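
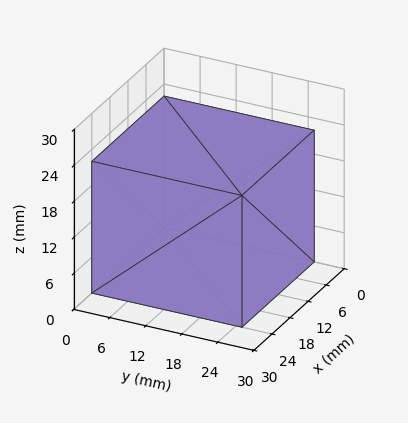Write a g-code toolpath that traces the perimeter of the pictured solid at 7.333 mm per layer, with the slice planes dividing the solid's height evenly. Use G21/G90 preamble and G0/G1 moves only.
Reading the render: the shape is a rectangular box, roughly 24 × 25 mm footprint and 22 mm tall (dimensions read to the nearest mm from the axis ticks). For the g-code, the solid's height is divided into equal slices at the stated Δz and each level perimeter traced with G1 moves after a G0 lift.

; perimeter-only toolpath
G21 ; units = mm
G90 ; absolute positioning
G28 ; home
; layer 1
G0 Z7.333
G0 X0.000 Y0.000
G1 X24.000 Y0.000
G1 X24.000 Y25.000
G1 X0.000 Y25.000
G1 X0.000 Y0.000
; layer 2
G0 Z14.667
G0 X0.000 Y0.000
G1 X24.000 Y0.000
G1 X24.000 Y25.000
G1 X0.000 Y25.000
G1 X0.000 Y0.000
; layer 3
G0 Z22.000
G0 X0.000 Y0.000
G1 X24.000 Y0.000
G1 X24.000 Y25.000
G1 X0.000 Y25.000
G1 X0.000 Y0.000
M2 ; end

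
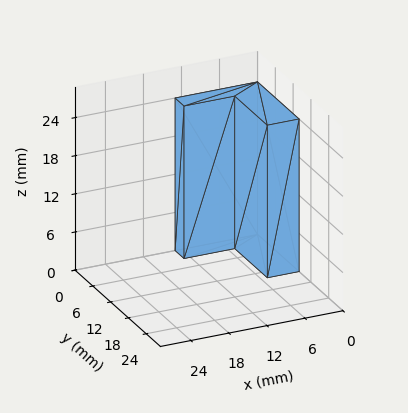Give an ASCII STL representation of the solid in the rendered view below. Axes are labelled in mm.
Reading the render: the shape is an L-shaped prism: outer 13 × 14 mm, arm thicknesses ≈ 3 mm (horizontal) and 5 mm (vertical), extruded 24 mm in z (dimensions read to the nearest mm from the axis ticks). For the STL, each face is triangulated and given an outward normal.

solid part
  facet normal 0.0000 0.0000 -1.0000
    outer loop
      vertex 13.00 3.00 0.00
      vertex 13.00 0.00 0.00
      vertex 0.00 0.00 0.00
    endloop
  endfacet
  facet normal 0.0000 0.0000 -1.0000
    outer loop
      vertex 5.00 3.00 0.00
      vertex 13.00 3.00 0.00
      vertex 0.00 0.00 0.00
    endloop
  endfacet
  facet normal 0.0000 0.0000 -1.0000
    outer loop
      vertex 5.00 14.00 0.00
      vertex 5.00 3.00 0.00
      vertex 0.00 0.00 0.00
    endloop
  endfacet
  facet normal 0.0000 0.0000 -1.0000
    outer loop
      vertex 0.00 14.00 0.00
      vertex 5.00 14.00 0.00
      vertex 0.00 0.00 0.00
    endloop
  endfacet
  facet normal 0.0000 0.0000 1.0000
    outer loop
      vertex 0.00 0.00 24.00
      vertex 13.00 0.00 24.00
      vertex 13.00 3.00 24.00
    endloop
  endfacet
  facet normal 0.0000 0.0000 1.0000
    outer loop
      vertex 0.00 0.00 24.00
      vertex 13.00 3.00 24.00
      vertex 5.00 3.00 24.00
    endloop
  endfacet
  facet normal 0.0000 0.0000 1.0000
    outer loop
      vertex 0.00 0.00 24.00
      vertex 5.00 3.00 24.00
      vertex 5.00 14.00 24.00
    endloop
  endfacet
  facet normal 0.0000 0.0000 1.0000
    outer loop
      vertex 0.00 0.00 24.00
      vertex 5.00 14.00 24.00
      vertex 0.00 14.00 24.00
    endloop
  endfacet
  facet normal 0.0000 -1.0000 0.0000
    outer loop
      vertex 0.00 0.00 0.00
      vertex 13.00 0.00 0.00
      vertex 13.00 0.00 24.00
    endloop
  endfacet
  facet normal 0.0000 -1.0000 0.0000
    outer loop
      vertex 0.00 0.00 0.00
      vertex 13.00 0.00 24.00
      vertex 0.00 0.00 24.00
    endloop
  endfacet
  facet normal 1.0000 0.0000 0.0000
    outer loop
      vertex 13.00 0.00 0.00
      vertex 13.00 3.00 0.00
      vertex 13.00 3.00 24.00
    endloop
  endfacet
  facet normal 1.0000 0.0000 0.0000
    outer loop
      vertex 13.00 0.00 0.00
      vertex 13.00 3.00 24.00
      vertex 13.00 0.00 24.00
    endloop
  endfacet
  facet normal 0.0000 1.0000 0.0000
    outer loop
      vertex 13.00 3.00 0.00
      vertex 5.00 3.00 0.00
      vertex 5.00 3.00 24.00
    endloop
  endfacet
  facet normal 0.0000 1.0000 0.0000
    outer loop
      vertex 13.00 3.00 0.00
      vertex 5.00 3.00 24.00
      vertex 13.00 3.00 24.00
    endloop
  endfacet
  facet normal 1.0000 0.0000 0.0000
    outer loop
      vertex 5.00 3.00 0.00
      vertex 5.00 14.00 0.00
      vertex 5.00 14.00 24.00
    endloop
  endfacet
  facet normal 1.0000 0.0000 0.0000
    outer loop
      vertex 5.00 3.00 0.00
      vertex 5.00 14.00 24.00
      vertex 5.00 3.00 24.00
    endloop
  endfacet
  facet normal 0.0000 1.0000 0.0000
    outer loop
      vertex 5.00 14.00 0.00
      vertex 0.00 14.00 0.00
      vertex 0.00 14.00 24.00
    endloop
  endfacet
  facet normal 0.0000 1.0000 0.0000
    outer loop
      vertex 5.00 14.00 0.00
      vertex 0.00 14.00 24.00
      vertex 5.00 14.00 24.00
    endloop
  endfacet
  facet normal -1.0000 0.0000 0.0000
    outer loop
      vertex 0.00 14.00 0.00
      vertex 0.00 0.00 0.00
      vertex 0.00 0.00 24.00
    endloop
  endfacet
  facet normal -1.0000 0.0000 0.0000
    outer loop
      vertex 0.00 14.00 0.00
      vertex 0.00 0.00 24.00
      vertex 0.00 14.00 24.00
    endloop
  endfacet
endsolid part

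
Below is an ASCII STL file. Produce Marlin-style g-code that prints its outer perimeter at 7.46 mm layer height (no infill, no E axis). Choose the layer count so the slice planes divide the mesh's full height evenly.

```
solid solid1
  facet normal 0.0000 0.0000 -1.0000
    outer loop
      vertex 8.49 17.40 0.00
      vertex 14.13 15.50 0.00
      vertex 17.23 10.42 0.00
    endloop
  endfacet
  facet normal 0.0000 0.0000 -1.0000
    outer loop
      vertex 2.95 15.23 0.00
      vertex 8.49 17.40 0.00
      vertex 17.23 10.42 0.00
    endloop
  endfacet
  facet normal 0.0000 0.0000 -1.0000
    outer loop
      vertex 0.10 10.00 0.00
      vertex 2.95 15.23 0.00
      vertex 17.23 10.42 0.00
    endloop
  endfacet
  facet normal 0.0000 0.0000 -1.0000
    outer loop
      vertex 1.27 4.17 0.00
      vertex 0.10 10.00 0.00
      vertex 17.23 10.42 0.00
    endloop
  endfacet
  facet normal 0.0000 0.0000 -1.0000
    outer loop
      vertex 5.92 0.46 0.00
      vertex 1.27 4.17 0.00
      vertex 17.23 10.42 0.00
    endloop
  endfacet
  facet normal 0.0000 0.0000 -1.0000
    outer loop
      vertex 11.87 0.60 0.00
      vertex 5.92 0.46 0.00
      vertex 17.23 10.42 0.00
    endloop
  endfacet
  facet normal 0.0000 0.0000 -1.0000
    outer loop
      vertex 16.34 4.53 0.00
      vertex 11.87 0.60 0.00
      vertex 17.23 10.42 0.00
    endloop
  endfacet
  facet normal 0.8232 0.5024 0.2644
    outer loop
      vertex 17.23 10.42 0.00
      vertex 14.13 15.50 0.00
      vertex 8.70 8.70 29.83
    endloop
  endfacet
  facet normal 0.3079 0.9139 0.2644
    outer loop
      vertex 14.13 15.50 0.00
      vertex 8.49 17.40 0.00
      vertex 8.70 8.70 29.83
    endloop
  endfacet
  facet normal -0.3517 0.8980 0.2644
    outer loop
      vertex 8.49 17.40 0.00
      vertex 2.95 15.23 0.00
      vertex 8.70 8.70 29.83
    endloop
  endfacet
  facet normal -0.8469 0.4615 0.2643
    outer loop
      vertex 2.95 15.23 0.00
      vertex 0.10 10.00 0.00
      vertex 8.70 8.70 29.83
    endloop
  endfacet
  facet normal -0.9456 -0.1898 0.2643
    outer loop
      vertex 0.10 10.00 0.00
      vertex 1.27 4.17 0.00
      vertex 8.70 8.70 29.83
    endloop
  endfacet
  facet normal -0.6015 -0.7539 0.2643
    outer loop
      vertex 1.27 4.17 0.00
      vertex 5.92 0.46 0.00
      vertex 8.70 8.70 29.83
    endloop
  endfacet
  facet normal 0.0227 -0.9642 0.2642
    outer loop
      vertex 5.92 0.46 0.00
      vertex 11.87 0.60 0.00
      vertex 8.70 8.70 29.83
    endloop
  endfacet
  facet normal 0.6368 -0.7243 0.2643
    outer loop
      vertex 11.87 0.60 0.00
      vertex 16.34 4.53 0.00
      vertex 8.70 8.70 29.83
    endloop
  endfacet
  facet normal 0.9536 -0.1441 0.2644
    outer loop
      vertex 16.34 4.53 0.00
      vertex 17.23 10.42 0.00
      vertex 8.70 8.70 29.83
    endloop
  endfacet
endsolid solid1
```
; perimeter-only toolpath
G21 ; units = mm
G90 ; absolute positioning
G28 ; home
; layer 1
G0 Z7.46
G0 X15.10 Y9.99
G1 X12.77 Y13.80
G1 X8.54 Y15.22
G1 X4.39 Y13.60
G1 X2.25 Y9.68
G1 X3.13 Y5.30
G1 X6.61 Y2.52
G1 X11.08 Y2.62
G1 X14.43 Y5.57
G1 X15.10 Y9.99
; layer 2
G0 Z14.91
G0 X12.96 Y9.56
G1 X11.41 Y12.10
G1 X8.59 Y13.05
G1 X5.82 Y11.96
G1 X4.40 Y9.35
G1 X4.98 Y6.43
G1 X7.31 Y4.58
G1 X10.29 Y4.65
G1 X12.52 Y6.62
G1 X12.96 Y9.56
; layer 3
G0 Z22.37
G0 X10.83 Y9.13
G1 X10.06 Y10.40
G1 X8.65 Y10.88
G1 X7.26 Y10.33
G1 X6.55 Y9.02
G1 X6.84 Y7.57
G1 X8.00 Y6.64
G1 X9.49 Y6.67
G1 X10.61 Y7.66
G1 X10.83 Y9.13
M2 ; end

The solid is a regular 9-sided pyramid, base circumscribed radius ≈ 8.7 mm, apex at z ≈ 29.8 mm. Slicing at Δz = 7.46 mm — 4 equal slices spanning the solid's height, so layer i sits at z = i·h/4 — gives 3 non-empty perimeters. Each is a 9-segment closed polygon; G0 lifts to the layer z and rapids to the start vertex, then G1 traces the edges. The cross-section shrinks linearly with z (the slice at the apex is degenerate and omitted).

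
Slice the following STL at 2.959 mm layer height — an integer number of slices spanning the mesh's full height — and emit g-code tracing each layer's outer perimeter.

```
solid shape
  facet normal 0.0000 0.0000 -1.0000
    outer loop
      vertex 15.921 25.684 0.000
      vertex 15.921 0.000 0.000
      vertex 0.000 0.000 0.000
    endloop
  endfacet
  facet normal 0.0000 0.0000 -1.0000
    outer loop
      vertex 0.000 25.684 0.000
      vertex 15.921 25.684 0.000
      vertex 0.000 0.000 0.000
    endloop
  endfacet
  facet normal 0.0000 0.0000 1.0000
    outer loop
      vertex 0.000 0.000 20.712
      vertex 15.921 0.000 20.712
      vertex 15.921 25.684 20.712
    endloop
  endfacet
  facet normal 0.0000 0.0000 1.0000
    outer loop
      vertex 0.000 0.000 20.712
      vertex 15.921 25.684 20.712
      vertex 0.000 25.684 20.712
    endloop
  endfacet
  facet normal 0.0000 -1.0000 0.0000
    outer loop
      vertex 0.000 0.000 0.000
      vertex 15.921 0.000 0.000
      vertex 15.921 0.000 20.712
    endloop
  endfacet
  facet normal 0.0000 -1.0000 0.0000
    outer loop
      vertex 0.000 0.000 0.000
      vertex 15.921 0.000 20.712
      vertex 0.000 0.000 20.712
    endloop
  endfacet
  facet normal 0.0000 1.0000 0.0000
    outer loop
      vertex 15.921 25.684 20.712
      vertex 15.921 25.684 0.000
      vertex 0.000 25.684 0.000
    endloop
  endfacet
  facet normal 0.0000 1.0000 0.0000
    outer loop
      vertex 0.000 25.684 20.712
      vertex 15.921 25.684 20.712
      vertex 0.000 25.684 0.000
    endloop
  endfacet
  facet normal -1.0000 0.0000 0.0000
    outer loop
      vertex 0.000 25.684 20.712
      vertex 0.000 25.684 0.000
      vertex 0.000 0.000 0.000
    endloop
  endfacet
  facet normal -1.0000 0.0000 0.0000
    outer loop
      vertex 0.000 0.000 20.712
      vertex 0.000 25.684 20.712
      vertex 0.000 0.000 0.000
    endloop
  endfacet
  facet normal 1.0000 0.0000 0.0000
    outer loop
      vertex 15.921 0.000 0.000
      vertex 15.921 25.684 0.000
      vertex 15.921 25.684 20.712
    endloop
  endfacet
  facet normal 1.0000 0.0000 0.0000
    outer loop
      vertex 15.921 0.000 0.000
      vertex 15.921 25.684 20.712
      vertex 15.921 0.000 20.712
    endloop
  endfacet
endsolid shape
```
; perimeter-only toolpath
G21 ; units = mm
G90 ; absolute positioning
G28 ; home
; layer 1
G0 Z2.959
G0 X0.000 Y0.000
G1 X15.921 Y0.000
G1 X15.921 Y25.684
G1 X0.000 Y25.684
G1 X0.000 Y0.000
; layer 2
G0 Z5.918
G0 X0.000 Y0.000
G1 X15.921 Y0.000
G1 X15.921 Y25.684
G1 X0.000 Y25.684
G1 X0.000 Y0.000
; layer 3
G0 Z8.877
G0 X0.000 Y0.000
G1 X15.921 Y0.000
G1 X15.921 Y25.684
G1 X0.000 Y25.684
G1 X0.000 Y0.000
; layer 4
G0 Z11.835
G0 X0.000 Y0.000
G1 X15.921 Y0.000
G1 X15.921 Y25.684
G1 X0.000 Y25.684
G1 X0.000 Y0.000
; layer 5
G0 Z14.794
G0 X0.000 Y0.000
G1 X15.921 Y0.000
G1 X15.921 Y25.684
G1 X0.000 Y25.684
G1 X0.000 Y0.000
; layer 6
G0 Z17.753
G0 X0.000 Y0.000
G1 X15.921 Y0.000
G1 X15.921 Y25.684
G1 X0.000 Y25.684
G1 X0.000 Y0.000
; layer 7
G0 Z20.712
G0 X0.000 Y0.000
G1 X15.921 Y0.000
G1 X15.921 Y25.684
G1 X0.000 Y25.684
G1 X0.000 Y0.000
M2 ; end

The solid is a rectangular box, roughly 15.9 × 25.7 mm footprint and 20.7 mm tall. Slicing at Δz = 2.959 mm — 7 equal slices spanning the solid's height, so layer i sits at z = i·h/7 — gives 7 non-empty perimeters. Each is a 4-segment closed polygon; G0 lifts to the layer z and rapids to the start vertex, then G1 traces the edges.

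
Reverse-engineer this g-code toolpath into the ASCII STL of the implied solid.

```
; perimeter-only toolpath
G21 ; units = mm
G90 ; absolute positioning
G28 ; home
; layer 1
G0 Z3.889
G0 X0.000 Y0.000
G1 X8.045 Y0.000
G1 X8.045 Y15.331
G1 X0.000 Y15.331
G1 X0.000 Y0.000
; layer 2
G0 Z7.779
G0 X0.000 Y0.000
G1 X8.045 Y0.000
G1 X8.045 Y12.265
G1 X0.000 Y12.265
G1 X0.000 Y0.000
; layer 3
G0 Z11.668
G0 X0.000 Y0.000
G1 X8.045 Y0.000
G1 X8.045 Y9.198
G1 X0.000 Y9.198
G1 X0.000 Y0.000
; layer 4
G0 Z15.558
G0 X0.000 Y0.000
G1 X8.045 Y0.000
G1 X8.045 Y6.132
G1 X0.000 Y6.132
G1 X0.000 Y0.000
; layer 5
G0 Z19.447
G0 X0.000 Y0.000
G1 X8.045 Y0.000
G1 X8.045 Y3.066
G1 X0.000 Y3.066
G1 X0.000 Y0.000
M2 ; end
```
solid part
  facet normal 0.0000 0.0000 -1.0000
    outer loop
      vertex 8.045 18.397 0.000
      vertex 8.045 0.000 0.000
      vertex 0.000 0.000 0.000
    endloop
  endfacet
  facet normal 0.0000 0.0000 -1.0000
    outer loop
      vertex 0.000 18.397 0.000
      vertex 8.045 18.397 0.000
      vertex 0.000 0.000 0.000
    endloop
  endfacet
  facet normal 0.0000 -1.0000 0.0000
    outer loop
      vertex 0.000 0.000 0.000
      vertex 8.045 0.000 0.000
      vertex 8.045 0.000 23.337
    endloop
  endfacet
  facet normal 0.0000 -1.0000 0.0000
    outer loop
      vertex 0.000 0.000 0.000
      vertex 8.045 0.000 23.337
      vertex 0.000 0.000 23.337
    endloop
  endfacet
  facet normal 0.0000 0.7853 0.6191
    outer loop
      vertex 0.000 0.000 23.337
      vertex 8.045 0.000 23.337
      vertex 8.045 18.397 0.000
    endloop
  endfacet
  facet normal 0.0000 0.7853 0.6191
    outer loop
      vertex 0.000 0.000 23.337
      vertex 8.045 18.397 0.000
      vertex 0.000 18.397 0.000
    endloop
  endfacet
  facet normal -1.0000 0.0000 0.0000
    outer loop
      vertex 0.000 0.000 23.337
      vertex 0.000 18.397 0.000
      vertex 0.000 0.000 0.000
    endloop
  endfacet
  facet normal 1.0000 0.0000 0.0000
    outer loop
      vertex 8.045 0.000 0.000
      vertex 8.045 18.397 0.000
      vertex 8.045 0.000 23.337
    endloop
  endfacet
endsolid part

The G0 Z moves step by Δz≈3.889 mm. The G1 loops shrink linearly with z, so the solid tapers from its base footprint up to z≈23.3. Closing with a flat bottom cap and the tapered top and triangulating gives 8 facets — a wedge (ramp): 8.04 × 18.4 mm base, rising to 23.3 mm along the y=0 edge and sloping linearly to z=0 at y=18.4.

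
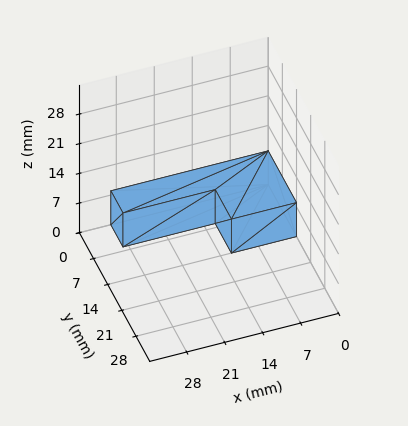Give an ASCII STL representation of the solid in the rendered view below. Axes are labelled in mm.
Reading the render: the shape is an L-shaped prism: outer 29 × 14 mm, arm thicknesses ≈ 6 mm (horizontal) and 12 mm (vertical), extruded 8 mm in z (dimensions read to the nearest mm from the axis ticks). For the STL, each face is triangulated and given an outward normal.

solid part
  facet normal 0.0000 0.0000 -1.0000
    outer loop
      vertex 29.0 6.0 0.0
      vertex 29.0 0.0 0.0
      vertex 0.0 0.0 0.0
    endloop
  endfacet
  facet normal 0.0000 0.0000 -1.0000
    outer loop
      vertex 12.0 6.0 0.0
      vertex 29.0 6.0 0.0
      vertex 0.0 0.0 0.0
    endloop
  endfacet
  facet normal 0.0000 0.0000 -1.0000
    outer loop
      vertex 12.0 14.0 0.0
      vertex 12.0 6.0 0.0
      vertex 0.0 0.0 0.0
    endloop
  endfacet
  facet normal 0.0000 0.0000 -1.0000
    outer loop
      vertex 0.0 14.0 0.0
      vertex 12.0 14.0 0.0
      vertex 0.0 0.0 0.0
    endloop
  endfacet
  facet normal 0.0000 0.0000 1.0000
    outer loop
      vertex 0.0 0.0 8.0
      vertex 29.0 0.0 8.0
      vertex 29.0 6.0 8.0
    endloop
  endfacet
  facet normal 0.0000 0.0000 1.0000
    outer loop
      vertex 0.0 0.0 8.0
      vertex 29.0 6.0 8.0
      vertex 12.0 6.0 8.0
    endloop
  endfacet
  facet normal 0.0000 0.0000 1.0000
    outer loop
      vertex 0.0 0.0 8.0
      vertex 12.0 6.0 8.0
      vertex 12.0 14.0 8.0
    endloop
  endfacet
  facet normal 0.0000 0.0000 1.0000
    outer loop
      vertex 0.0 0.0 8.0
      vertex 12.0 14.0 8.0
      vertex 0.0 14.0 8.0
    endloop
  endfacet
  facet normal 0.0000 -1.0000 0.0000
    outer loop
      vertex 0.0 0.0 0.0
      vertex 29.0 0.0 0.0
      vertex 29.0 0.0 8.0
    endloop
  endfacet
  facet normal 0.0000 -1.0000 0.0000
    outer loop
      vertex 0.0 0.0 0.0
      vertex 29.0 0.0 8.0
      vertex 0.0 0.0 8.0
    endloop
  endfacet
  facet normal 1.0000 0.0000 0.0000
    outer loop
      vertex 29.0 0.0 0.0
      vertex 29.0 6.0 0.0
      vertex 29.0 6.0 8.0
    endloop
  endfacet
  facet normal 1.0000 0.0000 0.0000
    outer loop
      vertex 29.0 0.0 0.0
      vertex 29.0 6.0 8.0
      vertex 29.0 0.0 8.0
    endloop
  endfacet
  facet normal 0.0000 1.0000 0.0000
    outer loop
      vertex 29.0 6.0 0.0
      vertex 12.0 6.0 0.0
      vertex 12.0 6.0 8.0
    endloop
  endfacet
  facet normal 0.0000 1.0000 0.0000
    outer loop
      vertex 29.0 6.0 0.0
      vertex 12.0 6.0 8.0
      vertex 29.0 6.0 8.0
    endloop
  endfacet
  facet normal 1.0000 0.0000 0.0000
    outer loop
      vertex 12.0 6.0 0.0
      vertex 12.0 14.0 0.0
      vertex 12.0 14.0 8.0
    endloop
  endfacet
  facet normal 1.0000 0.0000 0.0000
    outer loop
      vertex 12.0 6.0 0.0
      vertex 12.0 14.0 8.0
      vertex 12.0 6.0 8.0
    endloop
  endfacet
  facet normal 0.0000 1.0000 0.0000
    outer loop
      vertex 12.0 14.0 0.0
      vertex 0.0 14.0 0.0
      vertex 0.0 14.0 8.0
    endloop
  endfacet
  facet normal 0.0000 1.0000 0.0000
    outer loop
      vertex 12.0 14.0 0.0
      vertex 0.0 14.0 8.0
      vertex 12.0 14.0 8.0
    endloop
  endfacet
  facet normal -1.0000 0.0000 0.0000
    outer loop
      vertex 0.0 14.0 0.0
      vertex 0.0 0.0 0.0
      vertex 0.0 0.0 8.0
    endloop
  endfacet
  facet normal -1.0000 0.0000 0.0000
    outer loop
      vertex 0.0 14.0 0.0
      vertex 0.0 0.0 8.0
      vertex 0.0 14.0 8.0
    endloop
  endfacet
endsolid part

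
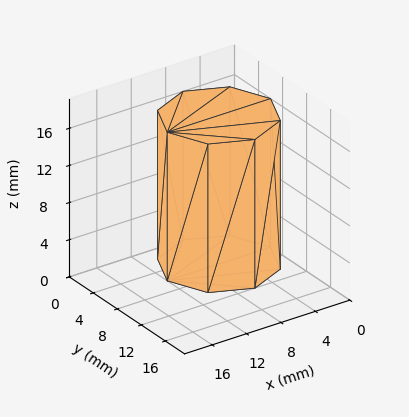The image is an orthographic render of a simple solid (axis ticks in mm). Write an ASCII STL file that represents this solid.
Reading the render: the shape is a regular 8-sided prism (a cylinder approximated with 8 flat sides), circumscribed radius ≈ 6 mm, height ≈ 16 mm (dimensions read to the nearest mm from the axis ticks). For the STL, each face is triangulated and given an outward normal.

solid part
  facet normal 0.0000 0.0000 -1.0000
    outer loop
      vertex 6.0 12.0 0.0
      vertex 10.2 10.2 0.0
      vertex 12.0 6.0 0.0
    endloop
  endfacet
  facet normal 0.0000 0.0000 -1.0000
    outer loop
      vertex 1.8 10.2 0.0
      vertex 6.0 12.0 0.0
      vertex 12.0 6.0 0.0
    endloop
  endfacet
  facet normal 0.0000 0.0000 -1.0000
    outer loop
      vertex 0.0 6.0 0.0
      vertex 1.8 10.2 0.0
      vertex 12.0 6.0 0.0
    endloop
  endfacet
  facet normal 0.0000 0.0000 -1.0000
    outer loop
      vertex 1.8 1.8 0.0
      vertex 0.0 6.0 0.0
      vertex 12.0 6.0 0.0
    endloop
  endfacet
  facet normal 0.0000 0.0000 -1.0000
    outer loop
      vertex 6.0 0.0 0.0
      vertex 1.8 1.8 0.0
      vertex 12.0 6.0 0.0
    endloop
  endfacet
  facet normal 0.0000 0.0000 -1.0000
    outer loop
      vertex 10.2 1.8 0.0
      vertex 6.0 0.0 0.0
      vertex 12.0 6.0 0.0
    endloop
  endfacet
  facet normal 0.0000 0.0000 1.0000
    outer loop
      vertex 12.0 6.0 16.0
      vertex 10.2 10.2 16.0
      vertex 6.0 12.0 16.0
    endloop
  endfacet
  facet normal 0.0000 0.0000 1.0000
    outer loop
      vertex 12.0 6.0 16.0
      vertex 6.0 12.0 16.0
      vertex 1.8 10.2 16.0
    endloop
  endfacet
  facet normal 0.0000 0.0000 1.0000
    outer loop
      vertex 12.0 6.0 16.0
      vertex 1.8 10.2 16.0
      vertex 0.0 6.0 16.0
    endloop
  endfacet
  facet normal 0.0000 0.0000 1.0000
    outer loop
      vertex 12.0 6.0 16.0
      vertex 0.0 6.0 16.0
      vertex 1.8 1.8 16.0
    endloop
  endfacet
  facet normal 0.0000 0.0000 1.0000
    outer loop
      vertex 12.0 6.0 16.0
      vertex 1.8 1.8 16.0
      vertex 6.0 0.0 16.0
    endloop
  endfacet
  facet normal 0.0000 0.0000 1.0000
    outer loop
      vertex 12.0 6.0 16.0
      vertex 6.0 0.0 16.0
      vertex 10.2 1.8 16.0
    endloop
  endfacet
  facet normal 0.9191 0.3939 0.0000
    outer loop
      vertex 12.0 6.0 0.0
      vertex 10.2 10.2 0.0
      vertex 10.2 10.2 16.0
    endloop
  endfacet
  facet normal 0.9191 0.3939 0.0000
    outer loop
      vertex 12.0 6.0 0.0
      vertex 10.2 10.2 16.0
      vertex 12.0 6.0 16.0
    endloop
  endfacet
  facet normal 0.3939 0.9191 0.0000
    outer loop
      vertex 10.2 10.2 0.0
      vertex 6.0 12.0 0.0
      vertex 6.0 12.0 16.0
    endloop
  endfacet
  facet normal 0.3939 0.9191 0.0000
    outer loop
      vertex 10.2 10.2 0.0
      vertex 6.0 12.0 16.0
      vertex 10.2 10.2 16.0
    endloop
  endfacet
  facet normal -0.3939 0.9191 0.0000
    outer loop
      vertex 6.0 12.0 0.0
      vertex 1.8 10.2 0.0
      vertex 1.8 10.2 16.0
    endloop
  endfacet
  facet normal -0.3939 0.9191 0.0000
    outer loop
      vertex 6.0 12.0 0.0
      vertex 1.8 10.2 16.0
      vertex 6.0 12.0 16.0
    endloop
  endfacet
  facet normal -0.9191 0.3939 0.0000
    outer loop
      vertex 1.8 10.2 0.0
      vertex 0.0 6.0 0.0
      vertex 0.0 6.0 16.0
    endloop
  endfacet
  facet normal -0.9191 0.3939 0.0000
    outer loop
      vertex 1.8 10.2 0.0
      vertex 0.0 6.0 16.0
      vertex 1.8 10.2 16.0
    endloop
  endfacet
  facet normal -0.9191 -0.3939 0.0000
    outer loop
      vertex 0.0 6.0 0.0
      vertex 1.8 1.8 0.0
      vertex 1.8 1.8 16.0
    endloop
  endfacet
  facet normal -0.9191 -0.3939 0.0000
    outer loop
      vertex 0.0 6.0 0.0
      vertex 1.8 1.8 16.0
      vertex 0.0 6.0 16.0
    endloop
  endfacet
  facet normal -0.3939 -0.9191 0.0000
    outer loop
      vertex 1.8 1.8 0.0
      vertex 6.0 0.0 0.0
      vertex 6.0 0.0 16.0
    endloop
  endfacet
  facet normal -0.3939 -0.9191 0.0000
    outer loop
      vertex 1.8 1.8 0.0
      vertex 6.0 0.0 16.0
      vertex 1.8 1.8 16.0
    endloop
  endfacet
  facet normal 0.3939 -0.9191 0.0000
    outer loop
      vertex 6.0 0.0 0.0
      vertex 10.2 1.8 0.0
      vertex 10.2 1.8 16.0
    endloop
  endfacet
  facet normal 0.3939 -0.9191 0.0000
    outer loop
      vertex 6.0 0.0 0.0
      vertex 10.2 1.8 16.0
      vertex 6.0 0.0 16.0
    endloop
  endfacet
  facet normal 0.9191 -0.3939 0.0000
    outer loop
      vertex 10.2 1.8 0.0
      vertex 12.0 6.0 0.0
      vertex 12.0 6.0 16.0
    endloop
  endfacet
  facet normal 0.9191 -0.3939 0.0000
    outer loop
      vertex 10.2 1.8 0.0
      vertex 12.0 6.0 16.0
      vertex 10.2 1.8 16.0
    endloop
  endfacet
endsolid part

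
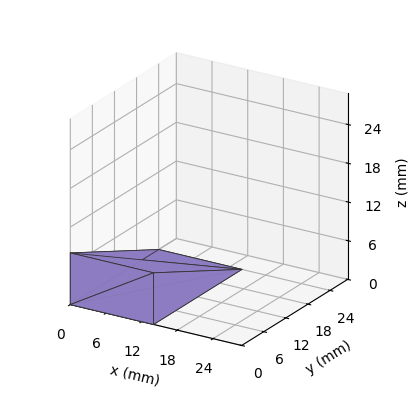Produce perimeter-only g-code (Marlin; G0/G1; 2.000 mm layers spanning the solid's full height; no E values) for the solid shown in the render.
Reading the render: the shape is a wedge (ramp): 14 × 24 mm base, rising to 8 mm along the y=0 edge and sloping linearly to z=0 at y=24 (dimensions read to the nearest mm from the axis ticks). For the g-code, the solid's height is divided into equal slices at the stated Δz and each level perimeter traced with G1 moves after a G0 lift.

; perimeter-only toolpath
G21 ; units = mm
G90 ; absolute positioning
G28 ; home
; layer 1
G0 Z2.000
G0 X0.000 Y0.000
G1 X14.000 Y0.000
G1 X14.000 Y18.000
G1 X0.000 Y18.000
G1 X0.000 Y0.000
; layer 2
G0 Z4.000
G0 X0.000 Y0.000
G1 X14.000 Y0.000
G1 X14.000 Y12.000
G1 X0.000 Y12.000
G1 X0.000 Y0.000
; layer 3
G0 Z6.000
G0 X0.000 Y0.000
G1 X14.000 Y0.000
G1 X14.000 Y6.000
G1 X0.000 Y6.000
G1 X0.000 Y0.000
M2 ; end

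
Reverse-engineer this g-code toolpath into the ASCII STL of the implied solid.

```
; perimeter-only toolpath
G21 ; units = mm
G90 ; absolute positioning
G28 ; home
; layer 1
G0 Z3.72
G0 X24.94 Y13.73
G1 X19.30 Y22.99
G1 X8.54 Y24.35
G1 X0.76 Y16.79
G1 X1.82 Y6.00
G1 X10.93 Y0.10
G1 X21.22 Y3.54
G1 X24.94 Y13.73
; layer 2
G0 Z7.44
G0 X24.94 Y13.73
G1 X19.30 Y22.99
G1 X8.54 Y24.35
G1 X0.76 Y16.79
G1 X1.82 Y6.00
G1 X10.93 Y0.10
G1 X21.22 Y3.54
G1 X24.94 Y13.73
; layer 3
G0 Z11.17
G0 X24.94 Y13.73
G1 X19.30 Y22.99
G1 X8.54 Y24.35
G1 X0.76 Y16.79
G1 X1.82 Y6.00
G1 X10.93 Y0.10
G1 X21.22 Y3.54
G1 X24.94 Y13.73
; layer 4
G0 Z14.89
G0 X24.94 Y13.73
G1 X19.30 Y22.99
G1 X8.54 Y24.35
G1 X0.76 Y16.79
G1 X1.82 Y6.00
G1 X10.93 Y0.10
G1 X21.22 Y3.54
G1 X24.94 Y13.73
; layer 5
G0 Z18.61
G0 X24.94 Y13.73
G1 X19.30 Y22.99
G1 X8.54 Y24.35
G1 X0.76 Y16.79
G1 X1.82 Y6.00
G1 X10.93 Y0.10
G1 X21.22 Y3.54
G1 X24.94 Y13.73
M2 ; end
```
solid part
  facet normal 0.0000 0.0000 -1.0000
    outer loop
      vertex 8.54 24.35 0.00
      vertex 19.30 22.99 0.00
      vertex 24.94 13.73 0.00
    endloop
  endfacet
  facet normal 0.0000 0.0000 -1.0000
    outer loop
      vertex 0.76 16.79 0.00
      vertex 8.54 24.35 0.00
      vertex 24.94 13.73 0.00
    endloop
  endfacet
  facet normal 0.0000 0.0000 -1.0000
    outer loop
      vertex 1.82 6.00 0.00
      vertex 0.76 16.79 0.00
      vertex 24.94 13.73 0.00
    endloop
  endfacet
  facet normal 0.0000 0.0000 -1.0000
    outer loop
      vertex 10.93 0.10 0.00
      vertex 1.82 6.00 0.00
      vertex 24.94 13.73 0.00
    endloop
  endfacet
  facet normal 0.0000 0.0000 -1.0000
    outer loop
      vertex 21.22 3.54 0.00
      vertex 10.93 0.10 0.00
      vertex 24.94 13.73 0.00
    endloop
  endfacet
  facet normal 0.0000 0.0000 1.0000
    outer loop
      vertex 24.94 13.73 18.61
      vertex 19.30 22.99 18.61
      vertex 8.54 24.35 18.61
    endloop
  endfacet
  facet normal 0.0000 0.0000 1.0000
    outer loop
      vertex 24.94 13.73 18.61
      vertex 8.54 24.35 18.61
      vertex 0.76 16.79 18.61
    endloop
  endfacet
  facet normal 0.0000 0.0000 1.0000
    outer loop
      vertex 24.94 13.73 18.61
      vertex 0.76 16.79 18.61
      vertex 1.82 6.00 18.61
    endloop
  endfacet
  facet normal 0.0000 0.0000 1.0000
    outer loop
      vertex 24.94 13.73 18.61
      vertex 1.82 6.00 18.61
      vertex 10.93 0.10 18.61
    endloop
  endfacet
  facet normal 0.0000 0.0000 1.0000
    outer loop
      vertex 24.94 13.73 18.61
      vertex 10.93 0.10 18.61
      vertex 21.22 3.54 18.61
    endloop
  endfacet
  facet normal 0.8541 0.5202 0.0000
    outer loop
      vertex 24.94 13.73 0.00
      vertex 19.30 22.99 0.00
      vertex 19.30 22.99 18.61
    endloop
  endfacet
  facet normal 0.8541 0.5202 0.0000
    outer loop
      vertex 24.94 13.73 0.00
      vertex 19.30 22.99 18.61
      vertex 24.94 13.73 18.61
    endloop
  endfacet
  facet normal 0.1254 0.9921 0.0000
    outer loop
      vertex 19.30 22.99 0.00
      vertex 8.54 24.35 0.00
      vertex 8.54 24.35 18.61
    endloop
  endfacet
  facet normal 0.1254 0.9921 0.0000
    outer loop
      vertex 19.30 22.99 0.00
      vertex 8.54 24.35 18.61
      vertex 19.30 22.99 18.61
    endloop
  endfacet
  facet normal -0.6969 0.7172 0.0000
    outer loop
      vertex 8.54 24.35 0.00
      vertex 0.76 16.79 0.00
      vertex 0.76 16.79 18.61
    endloop
  endfacet
  facet normal -0.6969 0.7172 0.0000
    outer loop
      vertex 8.54 24.35 0.00
      vertex 0.76 16.79 18.61
      vertex 8.54 24.35 18.61
    endloop
  endfacet
  facet normal -0.9952 -0.0978 0.0000
    outer loop
      vertex 0.76 16.79 0.00
      vertex 1.82 6.00 0.00
      vertex 1.82 6.00 18.61
    endloop
  endfacet
  facet normal -0.9952 -0.0978 0.0000
    outer loop
      vertex 0.76 16.79 0.00
      vertex 1.82 6.00 18.61
      vertex 0.76 16.79 18.61
    endloop
  endfacet
  facet normal -0.5436 -0.8393 0.0000
    outer loop
      vertex 1.82 6.00 0.00
      vertex 10.93 0.10 0.00
      vertex 10.93 0.10 18.61
    endloop
  endfacet
  facet normal -0.5436 -0.8393 0.0000
    outer loop
      vertex 1.82 6.00 0.00
      vertex 10.93 0.10 18.61
      vertex 1.82 6.00 18.61
    endloop
  endfacet
  facet normal 0.3171 -0.9484 0.0000
    outer loop
      vertex 10.93 0.10 0.00
      vertex 21.22 3.54 0.00
      vertex 21.22 3.54 18.61
    endloop
  endfacet
  facet normal 0.3171 -0.9484 0.0000
    outer loop
      vertex 10.93 0.10 0.00
      vertex 21.22 3.54 18.61
      vertex 10.93 0.10 18.61
    endloop
  endfacet
  facet normal 0.9394 -0.3429 0.0000
    outer loop
      vertex 21.22 3.54 0.00
      vertex 24.94 13.73 0.00
      vertex 24.94 13.73 18.61
    endloop
  endfacet
  facet normal 0.9394 -0.3429 0.0000
    outer loop
      vertex 21.22 3.54 0.00
      vertex 24.94 13.73 18.61
      vertex 21.22 3.54 18.61
    endloop
  endfacet
endsolid part

The G0 Z moves step by Δz≈3.72 mm. Every layer's G1 loop is the same polygon, so the solid is a straight extrusion of it from z=0 to z≈18.6. Closing with flat bottom and top caps and triangulating gives 24 facets — a regular 7-sided prism (a cylinder approximated with 7 flat sides), circumscribed radius ≈ 12.5 mm, height ≈ 18.6 mm.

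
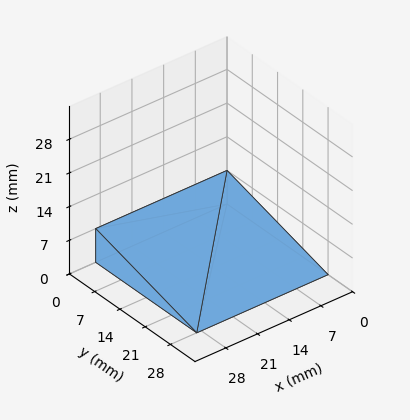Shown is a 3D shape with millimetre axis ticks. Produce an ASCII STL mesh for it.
Reading the render: the shape is a wedge (ramp): 29 × 28 mm base, rising to 7 mm along the y=0 edge and sloping linearly to z=0 at y=28 (dimensions read to the nearest mm from the axis ticks). For the STL, each face is triangulated and given an outward normal.

solid part
  facet normal 0.0000 0.0000 -1.0000
    outer loop
      vertex 29.00 28.00 0.00
      vertex 29.00 0.00 0.00
      vertex 0.00 0.00 0.00
    endloop
  endfacet
  facet normal 0.0000 0.0000 -1.0000
    outer loop
      vertex 0.00 28.00 0.00
      vertex 29.00 28.00 0.00
      vertex 0.00 0.00 0.00
    endloop
  endfacet
  facet normal 0.0000 -1.0000 0.0000
    outer loop
      vertex 0.00 0.00 0.00
      vertex 29.00 0.00 0.00
      vertex 29.00 0.00 7.00
    endloop
  endfacet
  facet normal 0.0000 -1.0000 0.0000
    outer loop
      vertex 0.00 0.00 0.00
      vertex 29.00 0.00 7.00
      vertex 0.00 0.00 7.00
    endloop
  endfacet
  facet normal 0.0000 0.2425 0.9701
    outer loop
      vertex 0.00 0.00 7.00
      vertex 29.00 0.00 7.00
      vertex 29.00 28.00 0.00
    endloop
  endfacet
  facet normal 0.0000 0.2425 0.9701
    outer loop
      vertex 0.00 0.00 7.00
      vertex 29.00 28.00 0.00
      vertex 0.00 28.00 0.00
    endloop
  endfacet
  facet normal -1.0000 0.0000 0.0000
    outer loop
      vertex 0.00 0.00 7.00
      vertex 0.00 28.00 0.00
      vertex 0.00 0.00 0.00
    endloop
  endfacet
  facet normal 1.0000 0.0000 0.0000
    outer loop
      vertex 29.00 0.00 0.00
      vertex 29.00 28.00 0.00
      vertex 29.00 0.00 7.00
    endloop
  endfacet
endsolid part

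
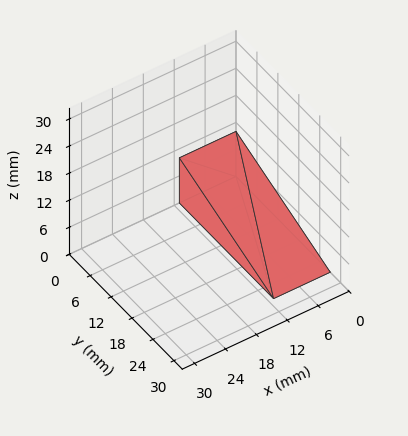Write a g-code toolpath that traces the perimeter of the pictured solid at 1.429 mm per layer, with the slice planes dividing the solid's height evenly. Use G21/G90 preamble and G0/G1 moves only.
Reading the render: the shape is a wedge (ramp): 11 × 27 mm base, rising to 10 mm along the y=0 edge and sloping linearly to z=0 at y=27 (dimensions read to the nearest mm from the axis ticks). For the g-code, the solid's height is divided into equal slices at the stated Δz and each level perimeter traced with G1 moves after a G0 lift.

; perimeter-only toolpath
G21 ; units = mm
G90 ; absolute positioning
G28 ; home
; layer 1
G0 Z1.429
G0 X0.000 Y0.000
G1 X11.000 Y0.000
G1 X11.000 Y23.143
G1 X0.000 Y23.143
G1 X0.000 Y0.000
; layer 2
G0 Z2.857
G0 X0.000 Y0.000
G1 X11.000 Y0.000
G1 X11.000 Y19.286
G1 X0.000 Y19.286
G1 X0.000 Y0.000
; layer 3
G0 Z4.286
G0 X0.000 Y0.000
G1 X11.000 Y0.000
G1 X11.000 Y15.429
G1 X0.000 Y15.429
G1 X0.000 Y0.000
; layer 4
G0 Z5.714
G0 X0.000 Y0.000
G1 X11.000 Y0.000
G1 X11.000 Y11.571
G1 X0.000 Y11.571
G1 X0.000 Y0.000
; layer 5
G0 Z7.143
G0 X0.000 Y0.000
G1 X11.000 Y0.000
G1 X11.000 Y7.714
G1 X0.000 Y7.714
G1 X0.000 Y0.000
; layer 6
G0 Z8.571
G0 X0.000 Y0.000
G1 X11.000 Y0.000
G1 X11.000 Y3.857
G1 X0.000 Y3.857
G1 X0.000 Y0.000
M2 ; end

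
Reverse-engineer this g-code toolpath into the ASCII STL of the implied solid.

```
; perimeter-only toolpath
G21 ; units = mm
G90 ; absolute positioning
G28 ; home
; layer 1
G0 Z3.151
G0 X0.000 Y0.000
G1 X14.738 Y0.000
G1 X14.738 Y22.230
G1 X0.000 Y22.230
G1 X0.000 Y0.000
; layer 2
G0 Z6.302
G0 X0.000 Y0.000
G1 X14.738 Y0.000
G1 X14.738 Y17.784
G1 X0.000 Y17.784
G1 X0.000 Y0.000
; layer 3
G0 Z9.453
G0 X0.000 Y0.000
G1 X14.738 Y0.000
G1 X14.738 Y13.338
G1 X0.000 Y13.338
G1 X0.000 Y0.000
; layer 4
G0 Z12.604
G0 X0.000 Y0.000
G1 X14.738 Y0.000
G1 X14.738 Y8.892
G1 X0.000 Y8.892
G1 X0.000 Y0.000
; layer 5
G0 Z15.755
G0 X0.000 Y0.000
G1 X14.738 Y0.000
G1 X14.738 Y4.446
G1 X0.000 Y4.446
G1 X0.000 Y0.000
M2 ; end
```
solid part
  facet normal 0.0000 0.0000 -1.0000
    outer loop
      vertex 14.738 26.676 0.000
      vertex 14.738 0.000 0.000
      vertex 0.000 0.000 0.000
    endloop
  endfacet
  facet normal 0.0000 0.0000 -1.0000
    outer loop
      vertex 0.000 26.676 0.000
      vertex 14.738 26.676 0.000
      vertex 0.000 0.000 0.000
    endloop
  endfacet
  facet normal 0.0000 -1.0000 0.0000
    outer loop
      vertex 0.000 0.000 0.000
      vertex 14.738 0.000 0.000
      vertex 14.738 0.000 18.906
    endloop
  endfacet
  facet normal 0.0000 -1.0000 0.0000
    outer loop
      vertex 0.000 0.000 0.000
      vertex 14.738 0.000 18.906
      vertex 0.000 0.000 18.906
    endloop
  endfacet
  facet normal 0.0000 0.5782 0.8159
    outer loop
      vertex 0.000 0.000 18.906
      vertex 14.738 0.000 18.906
      vertex 14.738 26.676 0.000
    endloop
  endfacet
  facet normal 0.0000 0.5782 0.8159
    outer loop
      vertex 0.000 0.000 18.906
      vertex 14.738 26.676 0.000
      vertex 0.000 26.676 0.000
    endloop
  endfacet
  facet normal -1.0000 0.0000 0.0000
    outer loop
      vertex 0.000 0.000 18.906
      vertex 0.000 26.676 0.000
      vertex 0.000 0.000 0.000
    endloop
  endfacet
  facet normal 1.0000 0.0000 0.0000
    outer loop
      vertex 14.738 0.000 0.000
      vertex 14.738 26.676 0.000
      vertex 14.738 0.000 18.906
    endloop
  endfacet
endsolid part

The G0 Z moves step by Δz≈3.151 mm. The G1 loops shrink linearly with z, so the solid tapers from its base footprint up to z≈18.9. Closing with a flat bottom cap and the tapered top and triangulating gives 8 facets — a wedge (ramp): 14.7 × 26.7 mm base, rising to 18.9 mm along the y=0 edge and sloping linearly to z=0 at y=26.7.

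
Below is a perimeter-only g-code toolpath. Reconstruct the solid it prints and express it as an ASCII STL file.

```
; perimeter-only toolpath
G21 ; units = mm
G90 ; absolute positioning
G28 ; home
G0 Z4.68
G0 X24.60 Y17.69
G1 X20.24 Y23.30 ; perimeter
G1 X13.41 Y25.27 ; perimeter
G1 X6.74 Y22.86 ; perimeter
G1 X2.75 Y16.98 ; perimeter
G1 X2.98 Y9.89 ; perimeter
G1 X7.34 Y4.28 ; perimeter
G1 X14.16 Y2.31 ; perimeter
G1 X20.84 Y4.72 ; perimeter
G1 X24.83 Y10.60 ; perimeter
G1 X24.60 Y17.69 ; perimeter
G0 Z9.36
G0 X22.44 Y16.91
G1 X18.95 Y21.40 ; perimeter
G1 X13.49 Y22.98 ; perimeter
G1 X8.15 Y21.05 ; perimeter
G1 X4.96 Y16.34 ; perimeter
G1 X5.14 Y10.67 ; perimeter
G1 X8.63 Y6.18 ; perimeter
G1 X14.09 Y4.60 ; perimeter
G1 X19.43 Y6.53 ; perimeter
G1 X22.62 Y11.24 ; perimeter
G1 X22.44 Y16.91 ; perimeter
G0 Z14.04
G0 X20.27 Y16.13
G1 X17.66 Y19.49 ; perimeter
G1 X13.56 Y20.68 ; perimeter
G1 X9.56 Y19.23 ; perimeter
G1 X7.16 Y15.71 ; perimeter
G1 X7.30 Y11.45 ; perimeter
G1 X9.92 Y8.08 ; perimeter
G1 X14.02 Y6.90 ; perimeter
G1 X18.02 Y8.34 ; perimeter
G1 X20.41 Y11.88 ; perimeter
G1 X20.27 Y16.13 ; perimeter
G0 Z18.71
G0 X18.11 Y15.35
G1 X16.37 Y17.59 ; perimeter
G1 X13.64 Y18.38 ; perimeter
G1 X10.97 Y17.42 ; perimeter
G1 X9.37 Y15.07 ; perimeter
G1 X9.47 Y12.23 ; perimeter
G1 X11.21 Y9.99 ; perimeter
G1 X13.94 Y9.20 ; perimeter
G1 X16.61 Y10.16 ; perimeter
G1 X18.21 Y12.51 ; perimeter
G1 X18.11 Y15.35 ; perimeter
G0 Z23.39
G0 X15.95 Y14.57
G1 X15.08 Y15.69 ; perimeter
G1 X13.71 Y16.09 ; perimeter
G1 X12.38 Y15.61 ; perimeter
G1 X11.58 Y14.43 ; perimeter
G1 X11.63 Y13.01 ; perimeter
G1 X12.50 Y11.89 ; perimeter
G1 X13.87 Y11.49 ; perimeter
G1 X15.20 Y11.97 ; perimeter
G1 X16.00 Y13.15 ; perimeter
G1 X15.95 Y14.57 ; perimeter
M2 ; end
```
solid part
  facet normal 0.0000 0.0000 -1.0000
    outer loop
      vertex 13.34 27.57 0.00
      vertex 21.53 25.20 0.00
      vertex 26.76 18.47 0.00
    endloop
  endfacet
  facet normal 0.0000 0.0000 -1.0000
    outer loop
      vertex 5.33 24.68 0.00
      vertex 13.34 27.57 0.00
      vertex 26.76 18.47 0.00
    endloop
  endfacet
  facet normal 0.0000 0.0000 -1.0000
    outer loop
      vertex 0.54 17.62 0.00
      vertex 5.33 24.68 0.00
      vertex 26.76 18.47 0.00
    endloop
  endfacet
  facet normal 0.0000 0.0000 -1.0000
    outer loop
      vertex 0.82 9.11 0.00
      vertex 0.54 17.62 0.00
      vertex 26.76 18.47 0.00
    endloop
  endfacet
  facet normal 0.0000 0.0000 -1.0000
    outer loop
      vertex 6.05 2.38 0.00
      vertex 0.82 9.11 0.00
      vertex 26.76 18.47 0.00
    endloop
  endfacet
  facet normal 0.0000 0.0000 -1.0000
    outer loop
      vertex 14.24 0.01 0.00
      vertex 6.05 2.38 0.00
      vertex 26.76 18.47 0.00
    endloop
  endfacet
  facet normal 0.0000 0.0000 -1.0000
    outer loop
      vertex 22.25 2.90 0.00
      vertex 14.24 0.01 0.00
      vertex 26.76 18.47 0.00
    endloop
  endfacet
  facet normal 0.0000 0.0000 -1.0000
    outer loop
      vertex 27.04 9.96 0.00
      vertex 22.25 2.90 0.00
      vertex 26.76 18.47 0.00
    endloop
  endfacet
  facet normal 0.7154 0.5559 0.4232
    outer loop
      vertex 26.76 18.47 0.00
      vertex 21.53 25.20 0.00
      vertex 13.79 13.79 28.07
    endloop
  endfacet
  facet normal 0.2519 0.8703 0.4232
    outer loop
      vertex 21.53 25.20 0.00
      vertex 13.34 27.57 0.00
      vertex 13.79 13.79 28.07
    endloop
  endfacet
  facet normal -0.3075 0.8522 0.4233
    outer loop
      vertex 13.34 27.57 0.00
      vertex 5.33 24.68 0.00
      vertex 13.79 13.79 28.07
    endloop
  endfacet
  facet normal -0.7497 0.5087 0.4233
    outer loop
      vertex 5.33 24.68 0.00
      vertex 0.54 17.62 0.00
      vertex 13.79 13.79 28.07
    endloop
  endfacet
  facet normal -0.9055 -0.0298 0.4234
    outer loop
      vertex 0.54 17.62 0.00
      vertex 0.82 9.11 0.00
      vertex 13.79 13.79 28.07
    endloop
  endfacet
  facet normal -0.7154 -0.5559 0.4232
    outer loop
      vertex 0.82 9.11 0.00
      vertex 6.05 2.38 0.00
      vertex 13.79 13.79 28.07
    endloop
  endfacet
  facet normal -0.2519 -0.8703 0.4232
    outer loop
      vertex 6.05 2.38 0.00
      vertex 14.24 0.01 0.00
      vertex 13.79 13.79 28.07
    endloop
  endfacet
  facet normal 0.3075 -0.8522 0.4233
    outer loop
      vertex 14.24 0.01 0.00
      vertex 22.25 2.90 0.00
      vertex 13.79 13.79 28.07
    endloop
  endfacet
  facet normal 0.7497 -0.5087 0.4233
    outer loop
      vertex 22.25 2.90 0.00
      vertex 27.04 9.96 0.00
      vertex 13.79 13.79 28.07
    endloop
  endfacet
  facet normal 0.9055 0.0298 0.4234
    outer loop
      vertex 27.04 9.96 0.00
      vertex 26.76 18.47 0.00
      vertex 13.79 13.79 28.07
    endloop
  endfacet
endsolid part

The G0 Z moves step by Δz≈4.68 mm. The G1 loops shrink linearly with z, so the solid tapers from its base footprint up to z≈28.1. Closing with a flat bottom cap and the tapered top and triangulating gives 18 facets — a regular 10-sided pyramid, base circumscribed radius ≈ 13.8 mm, apex at z ≈ 28.1 mm.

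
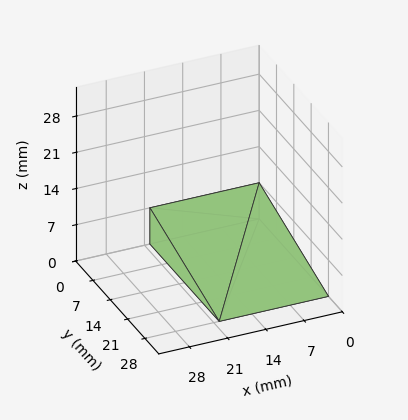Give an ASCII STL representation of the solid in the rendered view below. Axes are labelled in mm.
Reading the render: the shape is a wedge (ramp): 20 × 28 mm base, rising to 7 mm along the y=0 edge and sloping linearly to z=0 at y=28 (dimensions read to the nearest mm from the axis ticks). For the STL, each face is triangulated and given an outward normal.

solid part
  facet normal 0.0000 0.0000 -1.0000
    outer loop
      vertex 20.0 28.0 0.0
      vertex 20.0 0.0 0.0
      vertex 0.0 0.0 0.0
    endloop
  endfacet
  facet normal 0.0000 0.0000 -1.0000
    outer loop
      vertex 0.0 28.0 0.0
      vertex 20.0 28.0 0.0
      vertex 0.0 0.0 0.0
    endloop
  endfacet
  facet normal 0.0000 -1.0000 0.0000
    outer loop
      vertex 0.0 0.0 0.0
      vertex 20.0 0.0 0.0
      vertex 20.0 0.0 7.0
    endloop
  endfacet
  facet normal 0.0000 -1.0000 0.0000
    outer loop
      vertex 0.0 0.0 0.0
      vertex 20.0 0.0 7.0
      vertex 0.0 0.0 7.0
    endloop
  endfacet
  facet normal 0.0000 0.2425 0.9701
    outer loop
      vertex 0.0 0.0 7.0
      vertex 20.0 0.0 7.0
      vertex 20.0 28.0 0.0
    endloop
  endfacet
  facet normal 0.0000 0.2425 0.9701
    outer loop
      vertex 0.0 0.0 7.0
      vertex 20.0 28.0 0.0
      vertex 0.0 28.0 0.0
    endloop
  endfacet
  facet normal -1.0000 0.0000 0.0000
    outer loop
      vertex 0.0 0.0 7.0
      vertex 0.0 28.0 0.0
      vertex 0.0 0.0 0.0
    endloop
  endfacet
  facet normal 1.0000 0.0000 0.0000
    outer loop
      vertex 20.0 0.0 0.0
      vertex 20.0 28.0 0.0
      vertex 20.0 0.0 7.0
    endloop
  endfacet
endsolid part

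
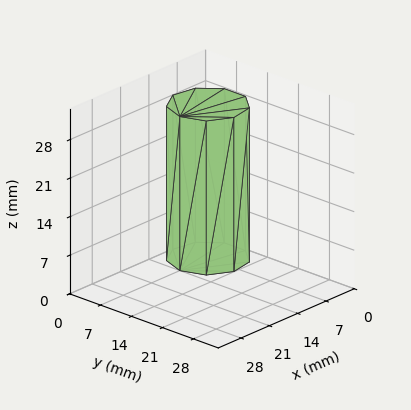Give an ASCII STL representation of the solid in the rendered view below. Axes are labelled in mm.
Reading the render: the shape is a regular 9-sided prism (a cylinder approximated with 9 flat sides), circumscribed radius ≈ 7 mm, height ≈ 28 mm (dimensions read to the nearest mm from the axis ticks). For the STL, each face is triangulated and given an outward normal.

solid part
  facet normal 0.0000 0.0000 -1.0000
    outer loop
      vertex 8.2 13.9 0.0
      vertex 12.4 11.5 0.0
      vertex 14.0 7.0 0.0
    endloop
  endfacet
  facet normal 0.0000 0.0000 -1.0000
    outer loop
      vertex 3.5 13.1 0.0
      vertex 8.2 13.9 0.0
      vertex 14.0 7.0 0.0
    endloop
  endfacet
  facet normal 0.0000 0.0000 -1.0000
    outer loop
      vertex 0.4 9.4 0.0
      vertex 3.5 13.1 0.0
      vertex 14.0 7.0 0.0
    endloop
  endfacet
  facet normal 0.0000 0.0000 -1.0000
    outer loop
      vertex 0.4 4.6 0.0
      vertex 0.4 9.4 0.0
      vertex 14.0 7.0 0.0
    endloop
  endfacet
  facet normal 0.0000 0.0000 -1.0000
    outer loop
      vertex 3.5 0.9 0.0
      vertex 0.4 4.6 0.0
      vertex 14.0 7.0 0.0
    endloop
  endfacet
  facet normal 0.0000 0.0000 -1.0000
    outer loop
      vertex 8.2 0.1 0.0
      vertex 3.5 0.9 0.0
      vertex 14.0 7.0 0.0
    endloop
  endfacet
  facet normal 0.0000 0.0000 -1.0000
    outer loop
      vertex 12.4 2.5 0.0
      vertex 8.2 0.1 0.0
      vertex 14.0 7.0 0.0
    endloop
  endfacet
  facet normal 0.0000 0.0000 1.0000
    outer loop
      vertex 14.0 7.0 28.0
      vertex 12.4 11.5 28.0
      vertex 8.2 13.9 28.0
    endloop
  endfacet
  facet normal 0.0000 0.0000 1.0000
    outer loop
      vertex 14.0 7.0 28.0
      vertex 8.2 13.9 28.0
      vertex 3.5 13.1 28.0
    endloop
  endfacet
  facet normal 0.0000 0.0000 1.0000
    outer loop
      vertex 14.0 7.0 28.0
      vertex 3.5 13.1 28.0
      vertex 0.4 9.4 28.0
    endloop
  endfacet
  facet normal 0.0000 0.0000 1.0000
    outer loop
      vertex 14.0 7.0 28.0
      vertex 0.4 9.4 28.0
      vertex 0.4 4.6 28.0
    endloop
  endfacet
  facet normal 0.0000 0.0000 1.0000
    outer loop
      vertex 14.0 7.0 28.0
      vertex 0.4 4.6 28.0
      vertex 3.5 0.9 28.0
    endloop
  endfacet
  facet normal 0.0000 0.0000 1.0000
    outer loop
      vertex 14.0 7.0 28.0
      vertex 3.5 0.9 28.0
      vertex 8.2 0.1 28.0
    endloop
  endfacet
  facet normal 0.0000 0.0000 1.0000
    outer loop
      vertex 14.0 7.0 28.0
      vertex 8.2 0.1 28.0
      vertex 12.4 2.5 28.0
    endloop
  endfacet
  facet normal 0.9422 0.3350 0.0000
    outer loop
      vertex 14.0 7.0 0.0
      vertex 12.4 11.5 0.0
      vertex 12.4 11.5 28.0
    endloop
  endfacet
  facet normal 0.9422 0.3350 0.0000
    outer loop
      vertex 14.0 7.0 0.0
      vertex 12.4 11.5 28.0
      vertex 14.0 7.0 28.0
    endloop
  endfacet
  facet normal 0.4961 0.8682 0.0000
    outer loop
      vertex 12.4 11.5 0.0
      vertex 8.2 13.9 0.0
      vertex 8.2 13.9 28.0
    endloop
  endfacet
  facet normal 0.4961 0.8682 0.0000
    outer loop
      vertex 12.4 11.5 0.0
      vertex 8.2 13.9 28.0
      vertex 12.4 11.5 28.0
    endloop
  endfacet
  facet normal -0.1678 0.9858 0.0000
    outer loop
      vertex 8.2 13.9 0.0
      vertex 3.5 13.1 0.0
      vertex 3.5 13.1 28.0
    endloop
  endfacet
  facet normal -0.1678 0.9858 0.0000
    outer loop
      vertex 8.2 13.9 0.0
      vertex 3.5 13.1 28.0
      vertex 8.2 13.9 28.0
    endloop
  endfacet
  facet normal -0.7665 0.6422 0.0000
    outer loop
      vertex 3.5 13.1 0.0
      vertex 0.4 9.4 0.0
      vertex 0.4 9.4 28.0
    endloop
  endfacet
  facet normal -0.7665 0.6422 0.0000
    outer loop
      vertex 3.5 13.1 0.0
      vertex 0.4 9.4 28.0
      vertex 3.5 13.1 28.0
    endloop
  endfacet
  facet normal -1.0000 0.0000 0.0000
    outer loop
      vertex 0.4 9.4 0.0
      vertex 0.4 4.6 0.0
      vertex 0.4 4.6 28.0
    endloop
  endfacet
  facet normal -1.0000 0.0000 0.0000
    outer loop
      vertex 0.4 9.4 0.0
      vertex 0.4 4.6 28.0
      vertex 0.4 9.4 28.0
    endloop
  endfacet
  facet normal -0.7665 -0.6422 0.0000
    outer loop
      vertex 0.4 4.6 0.0
      vertex 3.5 0.9 0.0
      vertex 3.5 0.9 28.0
    endloop
  endfacet
  facet normal -0.7665 -0.6422 0.0000
    outer loop
      vertex 0.4 4.6 0.0
      vertex 3.5 0.9 28.0
      vertex 0.4 4.6 28.0
    endloop
  endfacet
  facet normal -0.1678 -0.9858 0.0000
    outer loop
      vertex 3.5 0.9 0.0
      vertex 8.2 0.1 0.0
      vertex 8.2 0.1 28.0
    endloop
  endfacet
  facet normal -0.1678 -0.9858 0.0000
    outer loop
      vertex 3.5 0.9 0.0
      vertex 8.2 0.1 28.0
      vertex 3.5 0.9 28.0
    endloop
  endfacet
  facet normal 0.4961 -0.8682 0.0000
    outer loop
      vertex 8.2 0.1 0.0
      vertex 12.4 2.5 0.0
      vertex 12.4 2.5 28.0
    endloop
  endfacet
  facet normal 0.4961 -0.8682 0.0000
    outer loop
      vertex 8.2 0.1 0.0
      vertex 12.4 2.5 28.0
      vertex 8.2 0.1 28.0
    endloop
  endfacet
  facet normal 0.9422 -0.3350 0.0000
    outer loop
      vertex 12.4 2.5 0.0
      vertex 14.0 7.0 0.0
      vertex 14.0 7.0 28.0
    endloop
  endfacet
  facet normal 0.9422 -0.3350 0.0000
    outer loop
      vertex 12.4 2.5 0.0
      vertex 14.0 7.0 28.0
      vertex 12.4 2.5 28.0
    endloop
  endfacet
endsolid part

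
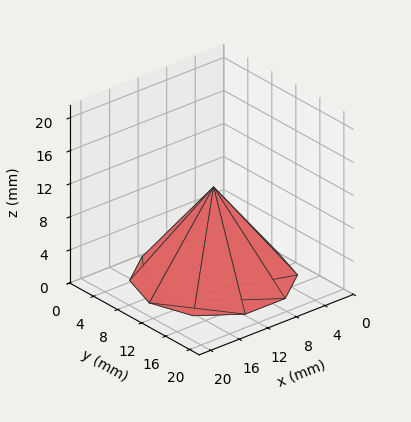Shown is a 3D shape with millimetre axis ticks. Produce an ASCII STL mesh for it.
Reading the render: the shape is a regular 10-sided pyramid, base circumscribed radius ≈ 9 mm, apex at z ≈ 11 mm (dimensions read to the nearest mm from the axis ticks). For the STL, each face is triangulated and given an outward normal.

solid part
  facet normal 0.0000 0.0000 -1.0000
    outer loop
      vertex 11.8 17.6 0.0
      vertex 16.3 14.3 0.0
      vertex 18.0 9.0 0.0
    endloop
  endfacet
  facet normal 0.0000 0.0000 -1.0000
    outer loop
      vertex 6.2 17.6 0.0
      vertex 11.8 17.6 0.0
      vertex 18.0 9.0 0.0
    endloop
  endfacet
  facet normal 0.0000 0.0000 -1.0000
    outer loop
      vertex 1.7 14.3 0.0
      vertex 6.2 17.6 0.0
      vertex 18.0 9.0 0.0
    endloop
  endfacet
  facet normal 0.0000 0.0000 -1.0000
    outer loop
      vertex 0.0 9.0 0.0
      vertex 1.7 14.3 0.0
      vertex 18.0 9.0 0.0
    endloop
  endfacet
  facet normal 0.0000 0.0000 -1.0000
    outer loop
      vertex 1.7 3.7 0.0
      vertex 0.0 9.0 0.0
      vertex 18.0 9.0 0.0
    endloop
  endfacet
  facet normal 0.0000 0.0000 -1.0000
    outer loop
      vertex 6.2 0.4 0.0
      vertex 1.7 3.7 0.0
      vertex 18.0 9.0 0.0
    endloop
  endfacet
  facet normal 0.0000 0.0000 -1.0000
    outer loop
      vertex 11.8 0.4 0.0
      vertex 6.2 0.4 0.0
      vertex 18.0 9.0 0.0
    endloop
  endfacet
  facet normal 0.0000 0.0000 -1.0000
    outer loop
      vertex 16.3 3.7 0.0
      vertex 11.8 0.4 0.0
      vertex 18.0 9.0 0.0
    endloop
  endfacet
  facet normal 0.7512 0.2409 0.6146
    outer loop
      vertex 18.0 9.0 0.0
      vertex 16.3 14.3 0.0
      vertex 9.0 9.0 11.0
    endloop
  endfacet
  facet normal 0.4661 0.6355 0.6155
    outer loop
      vertex 16.3 14.3 0.0
      vertex 11.8 17.6 0.0
      vertex 9.0 9.0 11.0
    endloop
  endfacet
  facet normal 0.0000 0.7878 0.6159
    outer loop
      vertex 11.8 17.6 0.0
      vertex 6.2 17.6 0.0
      vertex 9.0 9.0 11.0
    endloop
  endfacet
  facet normal -0.4661 0.6355 0.6155
    outer loop
      vertex 6.2 17.6 0.0
      vertex 1.7 14.3 0.0
      vertex 9.0 9.0 11.0
    endloop
  endfacet
  facet normal -0.7512 0.2409 0.6146
    outer loop
      vertex 1.7 14.3 0.0
      vertex 0.0 9.0 0.0
      vertex 9.0 9.0 11.0
    endloop
  endfacet
  facet normal -0.7512 -0.2409 0.6146
    outer loop
      vertex 0.0 9.0 0.0
      vertex 1.7 3.7 0.0
      vertex 9.0 9.0 11.0
    endloop
  endfacet
  facet normal -0.4661 -0.6355 0.6155
    outer loop
      vertex 1.7 3.7 0.0
      vertex 6.2 0.4 0.0
      vertex 9.0 9.0 11.0
    endloop
  endfacet
  facet normal 0.0000 -0.7878 0.6159
    outer loop
      vertex 6.2 0.4 0.0
      vertex 11.8 0.4 0.0
      vertex 9.0 9.0 11.0
    endloop
  endfacet
  facet normal 0.4661 -0.6355 0.6155
    outer loop
      vertex 11.8 0.4 0.0
      vertex 16.3 3.7 0.0
      vertex 9.0 9.0 11.0
    endloop
  endfacet
  facet normal 0.7512 -0.2409 0.6146
    outer loop
      vertex 16.3 3.7 0.0
      vertex 18.0 9.0 0.0
      vertex 9.0 9.0 11.0
    endloop
  endfacet
endsolid part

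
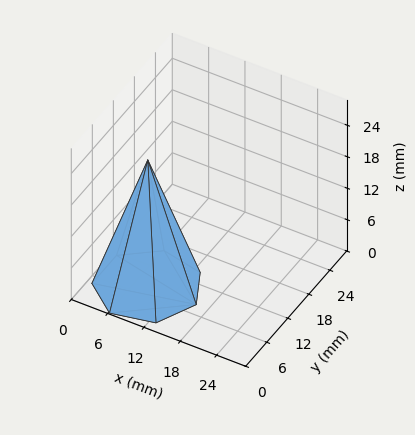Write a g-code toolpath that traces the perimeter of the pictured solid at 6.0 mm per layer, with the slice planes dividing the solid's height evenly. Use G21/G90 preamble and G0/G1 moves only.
Reading the render: the shape is a regular 7-sided pyramid, base circumscribed radius ≈ 8 mm, apex at z ≈ 24 mm (dimensions read to the nearest mm from the axis ticks). For the g-code, the solid's height is divided into equal slices at the stated Δz and each level perimeter traced with G1 moves after a G0 lift.

; perimeter-only toolpath
G21 ; units = mm
G90 ; absolute positioning
G28 ; home
; layer 1
G0 Z6.0
G0 X14.0 Y8.0
G1 X11.8 Y12.7
G1 X6.7 Y13.9
G1 X2.6 Y10.6
G1 X2.6 Y5.4
G1 X6.7 Y2.1
G1 X11.8 Y3.3
G1 X14.0 Y8.0
; layer 2
G0 Z12.0
G0 X12.0 Y8.0
G1 X10.5 Y11.2
G1 X7.1 Y11.9
G1 X4.4 Y9.8
G1 X4.4 Y6.2
G1 X7.1 Y4.1
G1 X10.5 Y4.8
G1 X12.0 Y8.0
; layer 3
G0 Z18.0
G0 X10.0 Y8.0
G1 X9.2 Y9.6
G1 X7.5 Y9.9
G1 X6.2 Y8.9
G1 X6.2 Y7.1
G1 X7.5 Y6.0
G1 X9.2 Y6.4
G1 X10.0 Y8.0
M2 ; end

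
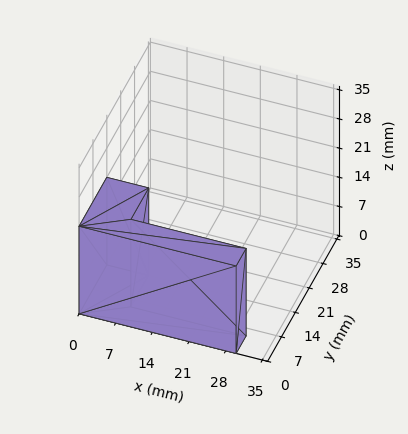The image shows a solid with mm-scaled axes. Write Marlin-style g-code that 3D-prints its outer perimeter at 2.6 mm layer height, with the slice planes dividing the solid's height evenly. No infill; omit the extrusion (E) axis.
Reading the render: the shape is an L-shaped prism: outer 30 × 14 mm, arm thicknesses ≈ 5 mm (horizontal) and 8 mm (vertical), extruded 21 mm in z (dimensions read to the nearest mm from the axis ticks). For the g-code, the solid's height is divided into equal slices at the stated Δz and each level perimeter traced with G1 moves after a G0 lift.

; perimeter-only toolpath
G21 ; units = mm
G90 ; absolute positioning
G28 ; home
; layer 1
G0 Z2.6
G0 X0.0 Y0.0
G1 X30.0 Y0.0
G1 X30.0 Y5.0
G1 X8.0 Y5.0
G1 X8.0 Y14.0
G1 X0.0 Y14.0
G1 X0.0 Y0.0
; layer 2
G0 Z5.2
G0 X0.0 Y0.0
G1 X30.0 Y0.0
G1 X30.0 Y5.0
G1 X8.0 Y5.0
G1 X8.0 Y14.0
G1 X0.0 Y14.0
G1 X0.0 Y0.0
; layer 3
G0 Z7.9
G0 X0.0 Y0.0
G1 X30.0 Y0.0
G1 X30.0 Y5.0
G1 X8.0 Y5.0
G1 X8.0 Y14.0
G1 X0.0 Y14.0
G1 X0.0 Y0.0
; layer 4
G0 Z10.5
G0 X0.0 Y0.0
G1 X30.0 Y0.0
G1 X30.0 Y5.0
G1 X8.0 Y5.0
G1 X8.0 Y14.0
G1 X0.0 Y14.0
G1 X0.0 Y0.0
; layer 5
G0 Z13.1
G0 X0.0 Y0.0
G1 X30.0 Y0.0
G1 X30.0 Y5.0
G1 X8.0 Y5.0
G1 X8.0 Y14.0
G1 X0.0 Y14.0
G1 X0.0 Y0.0
; layer 6
G0 Z15.8
G0 X0.0 Y0.0
G1 X30.0 Y0.0
G1 X30.0 Y5.0
G1 X8.0 Y5.0
G1 X8.0 Y14.0
G1 X0.0 Y14.0
G1 X0.0 Y0.0
; layer 7
G0 Z18.4
G0 X0.0 Y0.0
G1 X30.0 Y0.0
G1 X30.0 Y5.0
G1 X8.0 Y5.0
G1 X8.0 Y14.0
G1 X0.0 Y14.0
G1 X0.0 Y0.0
; layer 8
G0 Z21.0
G0 X0.0 Y0.0
G1 X30.0 Y0.0
G1 X30.0 Y5.0
G1 X8.0 Y5.0
G1 X8.0 Y14.0
G1 X0.0 Y14.0
G1 X0.0 Y0.0
M2 ; end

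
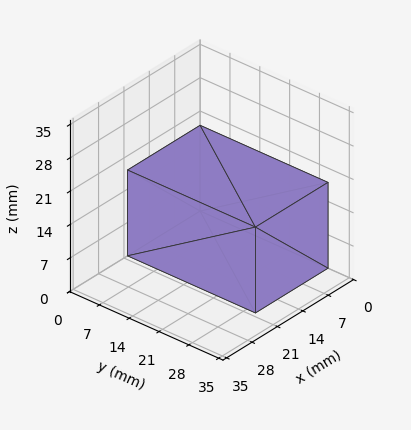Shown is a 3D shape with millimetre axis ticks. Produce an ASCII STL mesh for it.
Reading the render: the shape is a rectangular box, roughly 20 × 30 mm footprint and 18 mm tall (dimensions read to the nearest mm from the axis ticks). For the STL, each face is triangulated and given an outward normal.

solid part
  facet normal 0.0000 0.0000 -1.0000
    outer loop
      vertex 20.000 30.000 0.000
      vertex 20.000 0.000 0.000
      vertex 0.000 0.000 0.000
    endloop
  endfacet
  facet normal 0.0000 0.0000 -1.0000
    outer loop
      vertex 0.000 30.000 0.000
      vertex 20.000 30.000 0.000
      vertex 0.000 0.000 0.000
    endloop
  endfacet
  facet normal 0.0000 0.0000 1.0000
    outer loop
      vertex 0.000 0.000 18.000
      vertex 20.000 0.000 18.000
      vertex 20.000 30.000 18.000
    endloop
  endfacet
  facet normal 0.0000 0.0000 1.0000
    outer loop
      vertex 0.000 0.000 18.000
      vertex 20.000 30.000 18.000
      vertex 0.000 30.000 18.000
    endloop
  endfacet
  facet normal 0.0000 -1.0000 0.0000
    outer loop
      vertex 0.000 0.000 0.000
      vertex 20.000 0.000 0.000
      vertex 20.000 0.000 18.000
    endloop
  endfacet
  facet normal 0.0000 -1.0000 0.0000
    outer loop
      vertex 0.000 0.000 0.000
      vertex 20.000 0.000 18.000
      vertex 0.000 0.000 18.000
    endloop
  endfacet
  facet normal 0.0000 1.0000 0.0000
    outer loop
      vertex 20.000 30.000 18.000
      vertex 20.000 30.000 0.000
      vertex 0.000 30.000 0.000
    endloop
  endfacet
  facet normal 0.0000 1.0000 0.0000
    outer loop
      vertex 0.000 30.000 18.000
      vertex 20.000 30.000 18.000
      vertex 0.000 30.000 0.000
    endloop
  endfacet
  facet normal -1.0000 0.0000 0.0000
    outer loop
      vertex 0.000 30.000 18.000
      vertex 0.000 30.000 0.000
      vertex 0.000 0.000 0.000
    endloop
  endfacet
  facet normal -1.0000 0.0000 0.0000
    outer loop
      vertex 0.000 0.000 18.000
      vertex 0.000 30.000 18.000
      vertex 0.000 0.000 0.000
    endloop
  endfacet
  facet normal 1.0000 0.0000 0.0000
    outer loop
      vertex 20.000 0.000 0.000
      vertex 20.000 30.000 0.000
      vertex 20.000 30.000 18.000
    endloop
  endfacet
  facet normal 1.0000 0.0000 0.0000
    outer loop
      vertex 20.000 0.000 0.000
      vertex 20.000 30.000 18.000
      vertex 20.000 0.000 18.000
    endloop
  endfacet
endsolid part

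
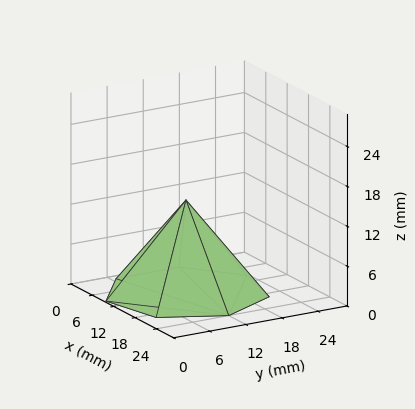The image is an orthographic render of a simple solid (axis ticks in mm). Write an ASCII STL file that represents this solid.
Reading the render: the shape is a regular 7-sided pyramid, base circumscribed radius ≈ 12 mm, apex at z ≈ 14 mm (dimensions read to the nearest mm from the axis ticks). For the STL, each face is triangulated and given an outward normal.

solid part
  facet normal 0.0000 0.0000 -1.0000
    outer loop
      vertex 9.33 23.70 0.00
      vertex 19.48 21.38 0.00
      vertex 24.00 12.00 0.00
    endloop
  endfacet
  facet normal 0.0000 0.0000 -1.0000
    outer loop
      vertex 1.19 17.21 0.00
      vertex 9.33 23.70 0.00
      vertex 24.00 12.00 0.00
    endloop
  endfacet
  facet normal 0.0000 0.0000 -1.0000
    outer loop
      vertex 1.19 6.79 0.00
      vertex 1.19 17.21 0.00
      vertex 24.00 12.00 0.00
    endloop
  endfacet
  facet normal 0.0000 0.0000 -1.0000
    outer loop
      vertex 9.33 0.30 0.00
      vertex 1.19 6.79 0.00
      vertex 24.00 12.00 0.00
    endloop
  endfacet
  facet normal 0.0000 0.0000 -1.0000
    outer loop
      vertex 19.48 2.62 0.00
      vertex 9.33 0.30 0.00
      vertex 24.00 12.00 0.00
    endloop
  endfacet
  facet normal 0.7130 0.3436 0.6112
    outer loop
      vertex 24.00 12.00 0.00
      vertex 19.48 21.38 0.00
      vertex 12.00 12.00 14.00
    endloop
  endfacet
  facet normal 0.1764 0.7716 0.6112
    outer loop
      vertex 19.48 21.38 0.00
      vertex 9.33 23.70 0.00
      vertex 12.00 12.00 14.00
    endloop
  endfacet
  facet normal -0.4934 0.6188 0.6113
    outer loop
      vertex 9.33 23.70 0.00
      vertex 1.19 17.21 0.00
      vertex 12.00 12.00 14.00
    endloop
  endfacet
  facet normal -0.7915 0.0000 0.6112
    outer loop
      vertex 1.19 17.21 0.00
      vertex 1.19 6.79 0.00
      vertex 12.00 12.00 14.00
    endloop
  endfacet
  facet normal -0.4934 -0.6188 0.6113
    outer loop
      vertex 1.19 6.79 0.00
      vertex 9.33 0.30 0.00
      vertex 12.00 12.00 14.00
    endloop
  endfacet
  facet normal 0.1764 -0.7716 0.6112
    outer loop
      vertex 9.33 0.30 0.00
      vertex 19.48 2.62 0.00
      vertex 12.00 12.00 14.00
    endloop
  endfacet
  facet normal 0.7130 -0.3436 0.6112
    outer loop
      vertex 19.48 2.62 0.00
      vertex 24.00 12.00 0.00
      vertex 12.00 12.00 14.00
    endloop
  endfacet
endsolid part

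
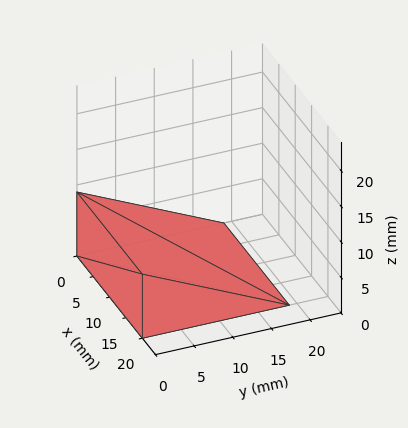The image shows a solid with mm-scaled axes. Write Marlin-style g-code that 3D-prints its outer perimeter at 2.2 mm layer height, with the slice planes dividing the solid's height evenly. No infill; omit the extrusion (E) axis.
Reading the render: the shape is a wedge (ramp): 20 × 19 mm base, rising to 9 mm along the y=0 edge and sloping linearly to z=0 at y=19 (dimensions read to the nearest mm from the axis ticks). For the g-code, the solid's height is divided into equal slices at the stated Δz and each level perimeter traced with G1 moves after a G0 lift.

; perimeter-only toolpath
G21 ; units = mm
G90 ; absolute positioning
G28 ; home
; layer 1
G0 Z2.2
G0 X0.0 Y0.0
G1 X20.0 Y0.0
G1 X20.0 Y14.2
G1 X0.0 Y14.2
G1 X0.0 Y0.0
; layer 2
G0 Z4.5
G0 X0.0 Y0.0
G1 X20.0 Y0.0
G1 X20.0 Y9.5
G1 X0.0 Y9.5
G1 X0.0 Y0.0
; layer 3
G0 Z6.8
G0 X0.0 Y0.0
G1 X20.0 Y0.0
G1 X20.0 Y4.8
G1 X0.0 Y4.8
G1 X0.0 Y0.0
M2 ; end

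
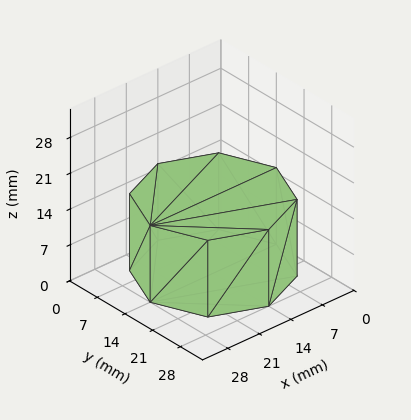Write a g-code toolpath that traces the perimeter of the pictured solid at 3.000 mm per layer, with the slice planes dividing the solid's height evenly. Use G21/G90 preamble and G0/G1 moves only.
Reading the render: the shape is a regular 8-sided prism (a cylinder approximated with 8 flat sides), circumscribed radius ≈ 14 mm, height ≈ 15 mm (dimensions read to the nearest mm from the axis ticks). For the g-code, the solid's height is divided into equal slices at the stated Δz and each level perimeter traced with G1 moves after a G0 lift.

; perimeter-only toolpath
G21 ; units = mm
G90 ; absolute positioning
G28 ; home
; layer 1
G0 Z3.000
G0 X28.000 Y14.000
G1 X23.899 Y23.899
G1 X14.000 Y28.000
G1 X4.101 Y23.899
G1 X0.000 Y14.000
G1 X4.101 Y4.101
G1 X14.000 Y0.000
G1 X23.899 Y4.101
G1 X28.000 Y14.000
; layer 2
G0 Z6.000
G0 X28.000 Y14.000
G1 X23.899 Y23.899
G1 X14.000 Y28.000
G1 X4.101 Y23.899
G1 X0.000 Y14.000
G1 X4.101 Y4.101
G1 X14.000 Y0.000
G1 X23.899 Y4.101
G1 X28.000 Y14.000
; layer 3
G0 Z9.000
G0 X28.000 Y14.000
G1 X23.899 Y23.899
G1 X14.000 Y28.000
G1 X4.101 Y23.899
G1 X0.000 Y14.000
G1 X4.101 Y4.101
G1 X14.000 Y0.000
G1 X23.899 Y4.101
G1 X28.000 Y14.000
; layer 4
G0 Z12.000
G0 X28.000 Y14.000
G1 X23.899 Y23.899
G1 X14.000 Y28.000
G1 X4.101 Y23.899
G1 X0.000 Y14.000
G1 X4.101 Y4.101
G1 X14.000 Y0.000
G1 X23.899 Y4.101
G1 X28.000 Y14.000
; layer 5
G0 Z15.000
G0 X28.000 Y14.000
G1 X23.899 Y23.899
G1 X14.000 Y28.000
G1 X4.101 Y23.899
G1 X0.000 Y14.000
G1 X4.101 Y4.101
G1 X14.000 Y0.000
G1 X23.899 Y4.101
G1 X28.000 Y14.000
M2 ; end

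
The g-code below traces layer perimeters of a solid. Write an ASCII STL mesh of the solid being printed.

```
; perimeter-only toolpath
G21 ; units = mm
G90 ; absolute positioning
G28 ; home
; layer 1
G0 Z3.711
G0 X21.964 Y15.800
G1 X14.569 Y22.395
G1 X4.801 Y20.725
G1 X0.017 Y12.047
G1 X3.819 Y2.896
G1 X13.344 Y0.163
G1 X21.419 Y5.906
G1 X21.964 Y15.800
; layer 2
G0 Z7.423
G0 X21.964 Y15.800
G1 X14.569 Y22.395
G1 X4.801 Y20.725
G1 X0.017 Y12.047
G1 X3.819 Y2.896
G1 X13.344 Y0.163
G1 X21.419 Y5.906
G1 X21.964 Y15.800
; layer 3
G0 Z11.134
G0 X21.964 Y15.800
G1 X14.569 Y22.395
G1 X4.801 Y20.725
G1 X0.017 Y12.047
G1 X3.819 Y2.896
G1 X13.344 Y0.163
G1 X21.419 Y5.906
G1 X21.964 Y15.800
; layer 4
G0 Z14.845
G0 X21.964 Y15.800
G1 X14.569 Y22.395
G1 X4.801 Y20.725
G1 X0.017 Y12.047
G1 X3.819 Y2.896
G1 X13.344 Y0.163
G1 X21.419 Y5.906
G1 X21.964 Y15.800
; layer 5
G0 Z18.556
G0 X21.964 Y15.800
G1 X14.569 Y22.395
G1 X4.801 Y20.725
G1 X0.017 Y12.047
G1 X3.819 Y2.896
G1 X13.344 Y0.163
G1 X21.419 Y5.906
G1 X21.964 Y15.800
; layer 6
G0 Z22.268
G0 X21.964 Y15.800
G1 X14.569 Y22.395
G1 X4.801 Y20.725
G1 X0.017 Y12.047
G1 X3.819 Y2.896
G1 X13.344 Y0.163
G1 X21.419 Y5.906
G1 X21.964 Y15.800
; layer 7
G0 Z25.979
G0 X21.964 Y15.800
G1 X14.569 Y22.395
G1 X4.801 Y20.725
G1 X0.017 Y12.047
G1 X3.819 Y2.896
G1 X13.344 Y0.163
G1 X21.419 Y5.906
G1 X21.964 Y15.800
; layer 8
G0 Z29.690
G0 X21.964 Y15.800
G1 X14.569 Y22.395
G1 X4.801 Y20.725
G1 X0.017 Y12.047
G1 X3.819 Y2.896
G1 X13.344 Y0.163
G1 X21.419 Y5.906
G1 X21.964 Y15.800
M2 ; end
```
solid part
  facet normal 0.0000 0.0000 -1.0000
    outer loop
      vertex 4.801 20.725 0.000
      vertex 14.569 22.395 0.000
      vertex 21.964 15.800 0.000
    endloop
  endfacet
  facet normal 0.0000 0.0000 -1.0000
    outer loop
      vertex 0.017 12.047 0.000
      vertex 4.801 20.725 0.000
      vertex 21.964 15.800 0.000
    endloop
  endfacet
  facet normal 0.0000 0.0000 -1.0000
    outer loop
      vertex 3.819 2.896 0.000
      vertex 0.017 12.047 0.000
      vertex 21.964 15.800 0.000
    endloop
  endfacet
  facet normal 0.0000 0.0000 -1.0000
    outer loop
      vertex 13.344 0.163 0.000
      vertex 3.819 2.896 0.000
      vertex 21.964 15.800 0.000
    endloop
  endfacet
  facet normal 0.0000 0.0000 -1.0000
    outer loop
      vertex 21.419 5.906 0.000
      vertex 13.344 0.163 0.000
      vertex 21.964 15.800 0.000
    endloop
  endfacet
  facet normal 0.0000 0.0000 1.0000
    outer loop
      vertex 21.964 15.800 29.690
      vertex 14.569 22.395 29.690
      vertex 4.801 20.725 29.690
    endloop
  endfacet
  facet normal 0.0000 0.0000 1.0000
    outer loop
      vertex 21.964 15.800 29.690
      vertex 4.801 20.725 29.690
      vertex 0.017 12.047 29.690
    endloop
  endfacet
  facet normal 0.0000 0.0000 1.0000
    outer loop
      vertex 21.964 15.800 29.690
      vertex 0.017 12.047 29.690
      vertex 3.819 2.896 29.690
    endloop
  endfacet
  facet normal 0.0000 0.0000 1.0000
    outer loop
      vertex 21.964 15.800 29.690
      vertex 3.819 2.896 29.690
      vertex 13.344 0.163 29.690
    endloop
  endfacet
  facet normal 0.0000 0.0000 1.0000
    outer loop
      vertex 21.964 15.800 29.690
      vertex 13.344 0.163 29.690
      vertex 21.419 5.906 29.690
    endloop
  endfacet
  facet normal 0.6656 0.7463 0.0000
    outer loop
      vertex 21.964 15.800 0.000
      vertex 14.569 22.395 0.000
      vertex 14.569 22.395 29.690
    endloop
  endfacet
  facet normal 0.6656 0.7463 0.0000
    outer loop
      vertex 21.964 15.800 0.000
      vertex 14.569 22.395 29.690
      vertex 21.964 15.800 29.690
    endloop
  endfacet
  facet normal -0.1685 0.9857 0.0000
    outer loop
      vertex 14.569 22.395 0.000
      vertex 4.801 20.725 0.000
      vertex 4.801 20.725 29.690
    endloop
  endfacet
  facet normal -0.1685 0.9857 0.0000
    outer loop
      vertex 14.569 22.395 0.000
      vertex 4.801 20.725 29.690
      vertex 14.569 22.395 29.690
    endloop
  endfacet
  facet normal -0.8757 0.4828 0.0000
    outer loop
      vertex 4.801 20.725 0.000
      vertex 0.017 12.047 0.000
      vertex 0.017 12.047 29.690
    endloop
  endfacet
  facet normal -0.8757 0.4828 0.0000
    outer loop
      vertex 4.801 20.725 0.000
      vertex 0.017 12.047 29.690
      vertex 4.801 20.725 29.690
    endloop
  endfacet
  facet normal -0.9235 -0.3837 0.0000
    outer loop
      vertex 0.017 12.047 0.000
      vertex 3.819 2.896 0.000
      vertex 3.819 2.896 29.690
    endloop
  endfacet
  facet normal -0.9235 -0.3837 0.0000
    outer loop
      vertex 0.017 12.047 0.000
      vertex 3.819 2.896 29.690
      vertex 0.017 12.047 29.690
    endloop
  endfacet
  facet normal -0.2758 -0.9612 0.0000
    outer loop
      vertex 3.819 2.896 0.000
      vertex 13.344 0.163 0.000
      vertex 13.344 0.163 29.690
    endloop
  endfacet
  facet normal -0.2758 -0.9612 0.0000
    outer loop
      vertex 3.819 2.896 0.000
      vertex 13.344 0.163 29.690
      vertex 3.819 2.896 29.690
    endloop
  endfacet
  facet normal 0.5796 -0.8149 0.0000
    outer loop
      vertex 13.344 0.163 0.000
      vertex 21.419 5.906 0.000
      vertex 21.419 5.906 29.690
    endloop
  endfacet
  facet normal 0.5796 -0.8149 0.0000
    outer loop
      vertex 13.344 0.163 0.000
      vertex 21.419 5.906 29.690
      vertex 13.344 0.163 29.690
    endloop
  endfacet
  facet normal 0.9985 -0.0550 0.0000
    outer loop
      vertex 21.419 5.906 0.000
      vertex 21.964 15.800 0.000
      vertex 21.964 15.800 29.690
    endloop
  endfacet
  facet normal 0.9985 -0.0550 0.0000
    outer loop
      vertex 21.419 5.906 0.000
      vertex 21.964 15.800 29.690
      vertex 21.419 5.906 29.690
    endloop
  endfacet
endsolid part

The G0 Z moves step by Δz≈3.711 mm. Every layer's G1 loop is the same polygon, so the solid is a straight extrusion of it from z=0 to z≈29.7. Closing with flat bottom and top caps and triangulating gives 24 facets — a regular 7-sided prism (a cylinder approximated with 7 flat sides), circumscribed radius ≈ 11.4 mm, height ≈ 29.7 mm.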